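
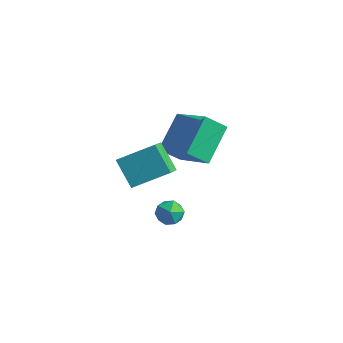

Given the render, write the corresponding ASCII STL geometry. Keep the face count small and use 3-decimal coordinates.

solid 
facet normal -0.487 -0.581 0.652
outer loop
vertex 0.363 0.574 2.114
vertex 0.05 2.136 3.273
vertex -1.475 0.966 1.09
endloop
endfacet
facet normal 0.159 -0.793 -0.588
outer loop
vertex -0.89 1.664 0.307
vertex 0.363 0.574 2.114
vertex -1.475 0.966 1.09
endloop
endfacet
facet normal -0.488 -0.581 0.652
outer loop
vertex -1.475 0.966 1.09
vertex 0.05 2.136 3.273
vertex -1.787 2.529 2.249
endloop
endfacet
facet normal -0.859 0.183 -0.478
outer loop
vertex -1.787 2.529 2.249
vertex -0.89 1.664 0.307
vertex -1.475 0.966 1.09
endloop
endfacet
facet normal 0.859 -0.183 0.479
outer loop
vertex 0.363 0.574 2.114
vertex 0.635 2.834 2.49
vertex 0.05 2.136 3.273
endloop
endfacet
facet normal 0.158 -0.793 -0.588
outer loop
vertex 0.947 1.271 1.331
vertex 0.363 0.574 2.114
vertex -0.89 1.664 0.307
endloop
endfacet
facet normal 0.859 -0.183 0.478
outer loop
vertex 0.947 1.271 1.331
vertex 0.635 2.834 2.49
vertex 0.363 0.574 2.114
endloop
endfacet
facet normal -0.158 0.793 0.588
outer loop
vertex 0.05 2.136 3.273
vertex 0.635 2.834 2.49
vertex -1.787 2.529 2.249
endloop
endfacet
facet normal -0.859 0.183 -0.478
outer loop
vertex -1.203 3.226 1.466
vertex -0.89 1.664 0.307
vertex -1.787 2.529 2.249
endloop
endfacet
facet normal -0.158 0.793 0.588
outer loop
vertex -1.787 2.529 2.249
vertex 0.635 2.834 2.49
vertex -1.203 3.226 1.466
endloop
endfacet
facet normal 0.488 0.581 -0.652
outer loop
vertex -1.203 3.226 1.466
vertex 0.947 1.271 1.331
vertex -0.89 1.664 0.307
endloop
endfacet
facet normal 0.487 0.581 -0.652
outer loop
vertex 0.635 2.834 2.49
vertex 0.947 1.271 1.331
vertex -1.203 3.226 1.466
endloop
endfacet
facet normal -0.919 0.249 -0.305
outer loop
vertex 2.05 -2.535 1.398
vertex 1.815 -3.105 1.64
vertex 1.834 -2.565 2.024
endloop
endfacet
facet normal -0.536 0.831 -0.145
outer loop
vertex 2.05 -2.535 1.398
vertex 1.834 -2.565 2.024
vertex 2.389 -2.232 1.881
endloop
endfacet
facet normal 0.047 0.831 -0.554
outer loop
vertex 2.05 -2.535 1.398
vertex 2.389 -2.232 1.881
vertex 2.712 -2.566 1.408
endloop
endfacet
facet normal 0.026 0.249 -0.968
outer loop
vertex 2.05 -2.535 1.398
vertex 2.712 -2.566 1.408
vertex 2.358 -3.105 1.26
endloop
endfacet
facet normal -0.570 -0.111 -0.814
outer loop
vertex 2.05 -2.535 1.398
vertex 2.358 -3.105 1.26
vertex 1.815 -3.105 1.64
endloop
endfacet
facet normal -0.328 0.778 0.536
outer loop
vertex 2.389 -2.232 1.881
vertex 1.834 -2.565 2.024
vertex 2.362 -2.615 2.42
endloop
endfacet
facet normal -0.947 -0.163 0.277
outer loop
vertex 1.834 -2.565 2.024
vertex 1.815 -3.105 1.64
vertex 2.008 -3.154 2.272
endloop
endfacet
facet normal -0.383 -0.744 -0.548
outer loop
vertex 1.815 -3.105 1.64
vertex 2.358 -3.105 1.26
vertex 2.331 -3.488 1.799
endloop
endfacet
facet normal 0.582 -0.163 -0.797
outer loop
vertex 2.358 -3.105 1.26
vertex 2.712 -2.566 1.408
vertex 2.886 -3.155 1.656
endloop
endfacet
facet normal 0.616 0.777 -0.128
outer loop
vertex 2.712 -2.566 1.408
vertex 2.389 -2.232 1.881
vertex 2.905 -2.615 2.04
endloop
endfacet
facet normal -0.026 -0.249 0.968
outer loop
vertex 2.67 -3.185 2.282
vertex 2.362 -2.615 2.42
vertex 2.008 -3.154 2.272
endloop
endfacet
facet normal -0.047 -0.831 0.554
outer loop
vertex 2.67 -3.185 2.282
vertex 2.008 -3.154 2.272
vertex 2.331 -3.488 1.799
endloop
endfacet
facet normal 0.536 -0.831 0.145
outer loop
vertex 2.67 -3.185 2.282
vertex 2.331 -3.488 1.799
vertex 2.886 -3.155 1.656
endloop
endfacet
facet normal 0.919 -0.249 0.305
outer loop
vertex 2.67 -3.185 2.282
vertex 2.886 -3.155 1.656
vertex 2.905 -2.615 2.04
endloop
endfacet
facet normal 0.570 0.111 0.814
outer loop
vertex 2.67 -3.185 2.282
vertex 2.905 -2.615 2.04
vertex 2.362 -2.615 2.42
endloop
endfacet
facet normal -0.582 0.163 0.797
outer loop
vertex 2.008 -3.154 2.272
vertex 2.362 -2.615 2.42
vertex 1.834 -2.565 2.024
endloop
endfacet
facet normal -0.616 -0.777 0.128
outer loop
vertex 2.331 -3.488 1.799
vertex 2.008 -3.154 2.272
vertex 1.815 -3.105 1.64
endloop
endfacet
facet normal 0.328 -0.778 -0.536
outer loop
vertex 2.886 -3.155 1.656
vertex 2.331 -3.488 1.799
vertex 2.358 -3.105 1.26
endloop
endfacet
facet normal 0.947 0.163 -0.277
outer loop
vertex 2.905 -2.615 2.04
vertex 2.886 -3.155 1.656
vertex 2.712 -2.566 1.408
endloop
endfacet
facet normal 0.383 0.744 0.548
outer loop
vertex 2.362 -2.615 2.42
vertex 2.905 -2.615 2.04
vertex 2.389 -2.232 1.881
endloop
endfacet
facet normal -0.610 -0.650 -0.453
outer loop
vertex -0.619 -1.705 0.874
vertex -1.653 -1.451 1.903
vertex -1.087 -0.779 0.176
endloop
endfacet
facet normal 0.698 -0.171 -0.695
outer loop
vertex -0.007 0.371 0.977
vertex -0.619 -1.705 0.874
vertex -1.087 -0.779 0.176
endloop
endfacet
facet normal -0.610 -0.650 -0.453
outer loop
vertex -1.087 -0.779 0.176
vertex -1.653 -1.451 1.903
vertex -2.121 -0.526 1.205
endloop
endfacet
facet normal -0.374 0.740 -0.558
outer loop
vertex -2.121 -0.526 1.205
vertex -0.007 0.371 0.977
vertex -1.087 -0.779 0.176
endloop
endfacet
facet normal 0.374 -0.740 0.559
outer loop
vertex -0.619 -1.705 0.874
vertex -0.573 -0.301 2.704
vertex -1.653 -1.451 1.903
endloop
endfacet
facet normal 0.698 -0.171 -0.695
outer loop
vertex 0.461 -0.554 1.675
vertex -0.619 -1.705 0.874
vertex -0.007 0.371 0.977
endloop
endfacet
facet normal 0.375 -0.740 0.558
outer loop
vertex 0.461 -0.554 1.675
vertex -0.573 -0.301 2.704
vertex -0.619 -1.705 0.874
endloop
endfacet
facet normal -0.698 0.171 0.695
outer loop
vertex -1.653 -1.451 1.903
vertex -0.573 -0.301 2.704
vertex -2.121 -0.526 1.205
endloop
endfacet
facet normal -0.374 0.740 -0.559
outer loop
vertex -1.041 0.625 2.006
vertex -0.007 0.371 0.977
vertex -2.121 -0.526 1.205
endloop
endfacet
facet normal -0.698 0.171 0.695
outer loop
vertex -2.121 -0.526 1.205
vertex -0.573 -0.301 2.704
vertex -1.041 0.625 2.006
endloop
endfacet
facet normal 0.610 0.650 0.453
outer loop
vertex -1.041 0.625 2.006
vertex 0.461 -0.554 1.675
vertex -0.007 0.371 0.977
endloop
endfacet
facet normal 0.610 0.650 0.453
outer loop
vertex -0.573 -0.301 2.704
vertex 0.461 -0.554 1.675
vertex -1.041 0.625 2.006
endloop
endfacet

endsolid


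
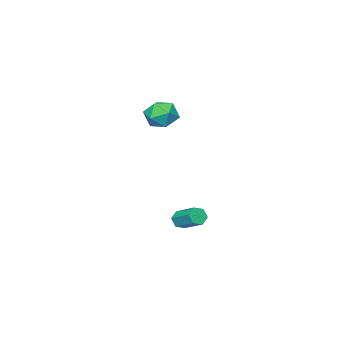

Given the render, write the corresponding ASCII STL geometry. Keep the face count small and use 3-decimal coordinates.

solid 
facet normal -0.699 -0.709 0.090
outer loop
vertex -2.181 -2.976 2.491
vertex -1.606 -3.586 2.151
vertex -1.637 -3.442 3.043
endloop
endfacet
facet normal -0.779 -0.208 0.592
outer loop
vertex -2.181 -2.976 2.491
vertex -1.637 -3.442 3.043
vertex -1.769 -2.558 3.18
endloop
endfacet
facet normal -0.868 0.419 0.265
outer loop
vertex -2.181 -2.976 2.491
vertex -1.769 -2.558 3.18
vertex -1.821 -2.155 2.372
endloop
endfacet
facet normal -0.844 0.306 -0.440
outer loop
vertex -2.181 -2.976 2.491
vertex -1.821 -2.155 2.372
vertex -1.72 -2.79 1.736
endloop
endfacet
facet normal -0.739 -0.392 -0.548
outer loop
vertex -2.181 -2.976 2.491
vertex -1.72 -2.79 1.736
vertex -1.606 -3.586 2.151
endloop
endfacet
facet normal -0.173 -0.176 0.969
outer loop
vertex -1.769 -2.558 3.18
vertex -1.637 -3.442 3.043
vertex -0.94 -2.91 3.264
endloop
endfacet
facet normal -0.045 -0.986 0.158
outer loop
vertex -1.637 -3.442 3.043
vertex -1.606 -3.586 2.151
vertex -0.839 -3.545 2.628
endloop
endfacet
facet normal -0.112 -0.472 -0.875
outer loop
vertex -1.606 -3.586 2.151
vertex -1.72 -2.79 1.736
vertex -0.891 -3.142 1.82
endloop
endfacet
facet normal -0.279 0.657 -0.700
outer loop
vertex -1.72 -2.79 1.736
vertex -1.821 -2.155 2.372
vertex -1.023 -2.258 1.957
endloop
endfacet
facet normal -0.318 0.840 0.439
outer loop
vertex -1.821 -2.155 2.372
vertex -1.769 -2.558 3.18
vertex -1.054 -2.114 2.849
endloop
endfacet
facet normal 0.844 -0.306 0.440
outer loop
vertex -0.479 -2.724 2.509
vertex -0.94 -2.91 3.264
vertex -0.839 -3.545 2.628
endloop
endfacet
facet normal 0.868 -0.419 -0.265
outer loop
vertex -0.479 -2.724 2.509
vertex -0.839 -3.545 2.628
vertex -0.891 -3.142 1.82
endloop
endfacet
facet normal 0.779 0.208 -0.592
outer loop
vertex -0.479 -2.724 2.509
vertex -0.891 -3.142 1.82
vertex -1.023 -2.258 1.957
endloop
endfacet
facet normal 0.699 0.709 -0.090
outer loop
vertex -0.479 -2.724 2.509
vertex -1.023 -2.258 1.957
vertex -1.054 -2.114 2.849
endloop
endfacet
facet normal 0.739 0.392 0.548
outer loop
vertex -0.479 -2.724 2.509
vertex -1.054 -2.114 2.849
vertex -0.94 -2.91 3.264
endloop
endfacet
facet normal 0.279 -0.657 0.700
outer loop
vertex -0.839 -3.545 2.628
vertex -0.94 -2.91 3.264
vertex -1.637 -3.442 3.043
endloop
endfacet
facet normal 0.318 -0.840 -0.439
outer loop
vertex -0.891 -3.142 1.82
vertex -0.839 -3.545 2.628
vertex -1.606 -3.586 2.151
endloop
endfacet
facet normal 0.173 0.176 -0.969
outer loop
vertex -1.023 -2.258 1.957
vertex -0.891 -3.142 1.82
vertex -1.72 -2.79 1.736
endloop
endfacet
facet normal 0.045 0.986 -0.158
outer loop
vertex -1.054 -2.114 2.849
vertex -1.023 -2.258 1.957
vertex -1.821 -2.155 2.372
endloop
endfacet
facet normal 0.112 0.472 0.875
outer loop
vertex -0.94 -2.91 3.264
vertex -1.054 -2.114 2.849
vertex -1.769 -2.558 3.18
endloop
endfacet
facet normal -0.090 -0.878 -0.471
outer loop
vertex -0.999 -1.634 -4.201
vertex -1.443 -1.734 -3.93
vertex -1.468 -1.482 -4.395
endloop
endfacet
facet normal 0.456 0.384 -0.803
outer loop
vertex -0.999 -1.634 -4.201
vertex -1.468 -1.482 -4.395
vertex -0.874 -0.405 -3.542
endloop
endfacet
facet normal 0.455 0.385 -0.803
outer loop
vertex -0.874 -0.405 -3.542
vertex -1.468 -1.482 -4.395
vertex -1.343 -0.253 -3.735
endloop
endfacet
facet normal 0.090 0.877 0.472
outer loop
vertex -0.874 -0.405 -3.542
vertex -1.343 -0.253 -3.735
vertex -1.317 -0.506 -3.27
endloop
endfacet
facet normal -0.090 -0.878 -0.471
outer loop
vertex -1.468 -1.482 -4.395
vertex -1.443 -1.734 -3.93
vertex -1.912 -1.582 -4.124
endloop
endfacet
facet normal -0.538 0.441 -0.719
outer loop
vertex -1.468 -1.482 -4.395
vertex -1.912 -1.582 -4.124
vertex -1.343 -0.253 -3.735
endloop
endfacet
facet normal -0.539 0.441 -0.718
outer loop
vertex -1.343 -0.253 -3.735
vertex -1.912 -1.582 -4.124
vertex -1.787 -0.354 -3.464
endloop
endfacet
facet normal 0.089 0.877 0.472
outer loop
vertex -1.343 -0.253 -3.735
vertex -1.787 -0.354 -3.464
vertex -1.317 -0.506 -3.27
endloop
endfacet
facet normal -0.089 -0.877 -0.471
outer loop
vertex -1.912 -1.582 -4.124
vertex -1.443 -1.734 -3.93
vertex -1.886 -1.835 -3.658
endloop
endfacet
facet normal -0.995 0.055 0.086
outer loop
vertex -1.912 -1.582 -4.124
vertex -1.886 -1.835 -3.658
vertex -1.787 -0.354 -3.464
endloop
endfacet
facet normal -0.995 0.055 0.086
outer loop
vertex -1.787 -0.354 -3.464
vertex -1.886 -1.835 -3.658
vertex -1.761 -0.606 -2.999
endloop
endfacet
facet normal 0.090 0.878 0.471
outer loop
vertex -1.787 -0.354 -3.464
vertex -1.761 -0.606 -2.999
vertex -1.317 -0.506 -3.27
endloop
endfacet
facet normal -0.090 -0.877 -0.472
outer loop
vertex -1.886 -1.835 -3.658
vertex -1.443 -1.734 -3.93
vertex -1.417 -1.987 -3.465
endloop
endfacet
facet normal -0.455 -0.384 0.803
outer loop
vertex -1.886 -1.835 -3.658
vertex -1.417 -1.987 -3.465
vertex -1.761 -0.606 -2.999
endloop
endfacet
facet normal -0.456 -0.384 0.802
outer loop
vertex -1.761 -0.606 -2.999
vertex -1.417 -1.987 -3.465
vertex -1.292 -0.758 -2.805
endloop
endfacet
facet normal 0.090 0.878 0.471
outer loop
vertex -1.761 -0.606 -2.999
vertex -1.292 -0.758 -2.805
vertex -1.317 -0.506 -3.27
endloop
endfacet
facet normal -0.089 -0.877 -0.472
outer loop
vertex -1.417 -1.987 -3.465
vertex -1.443 -1.734 -3.93
vertex -0.973 -1.886 -3.736
endloop
endfacet
facet normal 0.539 -0.440 0.718
outer loop
vertex -1.417 -1.987 -3.465
vertex -0.973 -1.886 -3.736
vertex -1.292 -0.758 -2.805
endloop
endfacet
facet normal 0.538 -0.441 0.719
outer loop
vertex -1.292 -0.758 -2.805
vertex -0.973 -1.886 -3.736
vertex -0.848 -0.658 -3.076
endloop
endfacet
facet normal 0.090 0.878 0.471
outer loop
vertex -1.292 -0.758 -2.805
vertex -0.848 -0.658 -3.076
vertex -1.317 -0.506 -3.27
endloop
endfacet
facet normal -0.090 -0.878 -0.471
outer loop
vertex -0.973 -1.886 -3.736
vertex -1.443 -1.734 -3.93
vertex -0.999 -1.634 -4.201
endloop
endfacet
facet normal 0.995 -0.055 -0.086
outer loop
vertex -0.973 -1.886 -3.736
vertex -0.999 -1.634 -4.201
vertex -0.848 -0.658 -3.076
endloop
endfacet
facet normal 0.995 -0.055 -0.086
outer loop
vertex -0.848 -0.658 -3.076
vertex -0.999 -1.634 -4.201
vertex -0.874 -0.405 -3.542
endloop
endfacet
facet normal 0.089 0.877 0.471
outer loop
vertex -0.848 -0.658 -3.076
vertex -0.874 -0.405 -3.542
vertex -1.317 -0.506 -3.27
endloop
endfacet

endsolid


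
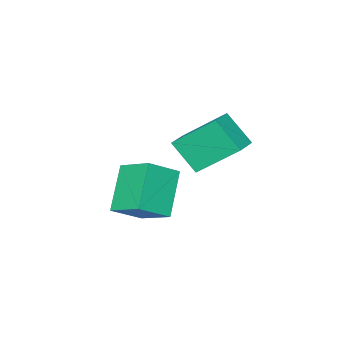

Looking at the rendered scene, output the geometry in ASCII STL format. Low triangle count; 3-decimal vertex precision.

solid 
facet normal -0.575 -0.448 0.685
outer loop
vertex 3.34 -4.075 1.553
vertex 3.199 -2.706 2.33
vertex 2.25 -3.778 0.832
endloop
endfacet
facet normal 0.089 -0.866 -0.491
outer loop
vertex 3.361 -2.914 -0.49
vertex 3.34 -4.075 1.553
vertex 2.25 -3.778 0.832
endloop
endfacet
facet normal -0.576 -0.447 0.685
outer loop
vertex 2.25 -3.778 0.832
vertex 3.199 -2.706 2.33
vertex 2.11 -2.409 1.608
endloop
endfacet
facet normal -0.813 0.222 -0.538
outer loop
vertex 2.11 -2.409 1.608
vertex 3.361 -2.914 -0.49
vertex 2.25 -3.778 0.832
endloop
endfacet
facet normal 0.813 -0.222 0.538
outer loop
vertex 3.34 -4.075 1.553
vertex 4.31 -1.842 1.008
vertex 3.199 -2.706 2.33
endloop
endfacet
facet normal 0.090 -0.866 -0.491
outer loop
vertex 4.45 -3.211 0.232
vertex 3.34 -4.075 1.553
vertex 3.361 -2.914 -0.49
endloop
endfacet
facet normal 0.813 -0.222 0.538
outer loop
vertex 4.45 -3.211 0.232
vertex 4.31 -1.842 1.008
vertex 3.34 -4.075 1.553
endloop
endfacet
facet normal -0.089 0.866 0.491
outer loop
vertex 3.199 -2.706 2.33
vertex 4.31 -1.842 1.008
vertex 2.11 -2.409 1.608
endloop
endfacet
facet normal -0.813 0.222 -0.538
outer loop
vertex 3.22 -1.545 0.287
vertex 3.361 -2.914 -0.49
vertex 2.11 -2.409 1.608
endloop
endfacet
facet normal -0.089 0.866 0.492
outer loop
vertex 2.11 -2.409 1.608
vertex 4.31 -1.842 1.008
vertex 3.22 -1.545 0.287
endloop
endfacet
facet normal 0.576 0.448 -0.684
outer loop
vertex 3.22 -1.545 0.287
vertex 4.45 -3.211 0.232
vertex 3.361 -2.914 -0.49
endloop
endfacet
facet normal 0.575 0.447 -0.685
outer loop
vertex 4.31 -1.842 1.008
vertex 4.45 -3.211 0.232
vertex 3.22 -1.545 0.287
endloop
endfacet
facet normal -0.417 0.610 0.674
outer loop
vertex -1.016 -3.649 2.645
vertex -0.159 -3.251 2.815
vertex -1.281 -2.61 1.54
endloop
endfacet
facet normal -0.893 -0.415 -0.176
outer loop
vertex -0.381 -3.929 0.085
vertex -1.016 -3.649 2.645
vertex -1.281 -2.61 1.54
endloop
endfacet
facet normal -0.416 0.611 0.673
outer loop
vertex -1.281 -2.61 1.54
vertex -0.159 -3.251 2.815
vertex -0.423 -2.212 1.709
endloop
endfacet
facet normal -0.172 0.675 -0.718
outer loop
vertex -0.423 -2.212 1.709
vertex -0.381 -3.929 0.085
vertex -1.281 -2.61 1.54
endloop
endfacet
facet normal 0.171 -0.675 0.718
outer loop
vertex -1.016 -3.649 2.645
vertex 0.741 -4.57 1.36
vertex -0.159 -3.251 2.815
endloop
endfacet
facet normal -0.893 -0.414 -0.176
outer loop
vertex -0.117 -4.968 1.191
vertex -1.016 -3.649 2.645
vertex -0.381 -3.929 0.085
endloop
endfacet
facet normal 0.171 -0.675 0.718
outer loop
vertex -0.117 -4.968 1.191
vertex 0.741 -4.57 1.36
vertex -1.016 -3.649 2.645
endloop
endfacet
facet normal 0.893 0.415 0.176
outer loop
vertex -0.159 -3.251 2.815
vertex 0.741 -4.57 1.36
vertex -0.423 -2.212 1.709
endloop
endfacet
facet normal -0.171 0.675 -0.718
outer loop
vertex 0.476 -3.531 0.255
vertex -0.381 -3.929 0.085
vertex -0.423 -2.212 1.709
endloop
endfacet
facet normal 0.893 0.415 0.176
outer loop
vertex -0.423 -2.212 1.709
vertex 0.741 -4.57 1.36
vertex 0.476 -3.531 0.255
endloop
endfacet
facet normal 0.417 -0.611 -0.673
outer loop
vertex 0.476 -3.531 0.255
vertex -0.117 -4.968 1.191
vertex -0.381 -3.929 0.085
endloop
endfacet
facet normal 0.416 -0.611 -0.674
outer loop
vertex 0.741 -4.57 1.36
vertex -0.117 -4.968 1.191
vertex 0.476 -3.531 0.255
endloop
endfacet

endsolid


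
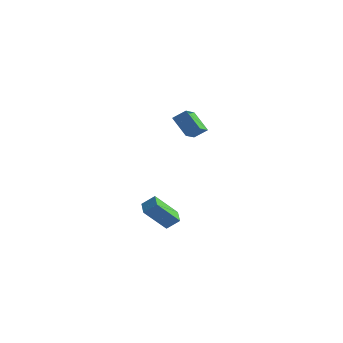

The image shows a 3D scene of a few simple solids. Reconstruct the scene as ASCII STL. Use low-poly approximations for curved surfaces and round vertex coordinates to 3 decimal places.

solid 
facet normal -0.703 -0.384 -0.599
outer loop
vertex 1.136 3.226 2.33
vertex 0.979 4.354 1.79
vertex 2.109 2.912 1.389
endloop
endfacet
facet normal 0.125 -0.895 0.428
outer loop
vertex 2.721 3.246 1.91
vertex 1.136 3.226 2.33
vertex 2.109 2.912 1.389
endloop
endfacet
facet normal -0.703 -0.384 -0.599
outer loop
vertex 2.109 2.912 1.389
vertex 0.979 4.354 1.79
vertex 1.953 4.039 0.849
endloop
endfacet
facet normal 0.700 -0.227 -0.677
outer loop
vertex 1.953 4.039 0.849
vertex 2.721 3.246 1.91
vertex 2.109 2.912 1.389
endloop
endfacet
facet normal -0.700 0.227 0.677
outer loop
vertex 1.136 3.226 2.33
vertex 1.591 4.688 2.311
vertex 0.979 4.354 1.79
endloop
endfacet
facet normal 0.125 -0.895 0.429
outer loop
vertex 1.747 3.561 2.851
vertex 1.136 3.226 2.33
vertex 2.721 3.246 1.91
endloop
endfacet
facet normal -0.701 0.227 0.676
outer loop
vertex 1.747 3.561 2.851
vertex 1.591 4.688 2.311
vertex 1.136 3.226 2.33
endloop
endfacet
facet normal -0.124 0.895 -0.428
outer loop
vertex 0.979 4.354 1.79
vertex 1.591 4.688 2.311
vertex 1.953 4.039 0.849
endloop
endfacet
facet normal 0.701 -0.226 -0.676
outer loop
vertex 2.564 4.374 1.37
vertex 2.721 3.246 1.91
vertex 1.953 4.039 0.849
endloop
endfacet
facet normal -0.125 0.895 -0.428
outer loop
vertex 1.953 4.039 0.849
vertex 1.591 4.688 2.311
vertex 2.564 4.374 1.37
endloop
endfacet
facet normal 0.703 0.384 0.599
outer loop
vertex 2.564 4.374 1.37
vertex 1.747 3.561 2.851
vertex 2.721 3.246 1.91
endloop
endfacet
facet normal 0.703 0.384 0.599
outer loop
vertex 1.591 4.688 2.311
vertex 1.747 3.561 2.851
vertex 2.564 4.374 1.37
endloop
endfacet
facet normal -0.435 -0.516 0.738
outer loop
vertex 4.068 -3.28 -0.563
vertex 3.558 -2.598 -0.387
vertex 3.495 -3.57 -1.104
endloop
endfacet
facet normal 0.588 -0.783 -0.202
outer loop
vertex 4.242 -2.682 -2.373
vertex 4.068 -3.28 -0.563
vertex 3.495 -3.57 -1.104
endloop
endfacet
facet normal -0.435 -0.516 0.738
outer loop
vertex 3.495 -3.57 -1.104
vertex 3.558 -2.598 -0.387
vertex 2.984 -2.888 -0.928
endloop
endfacet
facet normal -0.683 -0.346 -0.644
outer loop
vertex 2.984 -2.888 -0.928
vertex 4.242 -2.682 -2.373
vertex 3.495 -3.57 -1.104
endloop
endfacet
facet normal 0.683 0.345 0.644
outer loop
vertex 4.068 -3.28 -0.563
vertex 4.305 -1.71 -1.656
vertex 3.558 -2.598 -0.387
endloop
endfacet
facet normal 0.587 -0.784 -0.203
outer loop
vertex 4.816 -2.392 -1.832
vertex 4.068 -3.28 -0.563
vertex 4.242 -2.682 -2.373
endloop
endfacet
facet normal 0.683 0.345 0.644
outer loop
vertex 4.816 -2.392 -1.832
vertex 4.305 -1.71 -1.656
vertex 4.068 -3.28 -0.563
endloop
endfacet
facet normal -0.587 0.784 0.203
outer loop
vertex 3.558 -2.598 -0.387
vertex 4.305 -1.71 -1.656
vertex 2.984 -2.888 -0.928
endloop
endfacet
facet normal -0.683 -0.345 -0.644
outer loop
vertex 3.732 -2.0 -2.197
vertex 4.242 -2.682 -2.373
vertex 2.984 -2.888 -0.928
endloop
endfacet
facet normal -0.587 0.784 0.202
outer loop
vertex 2.984 -2.888 -0.928
vertex 4.305 -1.71 -1.656
vertex 3.732 -2.0 -2.197
endloop
endfacet
facet normal 0.435 0.516 -0.738
outer loop
vertex 3.732 -2.0 -2.197
vertex 4.816 -2.392 -1.832
vertex 4.242 -2.682 -2.373
endloop
endfacet
facet normal 0.435 0.516 -0.738
outer loop
vertex 4.305 -1.71 -1.656
vertex 4.816 -2.392 -1.832
vertex 3.732 -2.0 -2.197
endloop
endfacet

endsolid


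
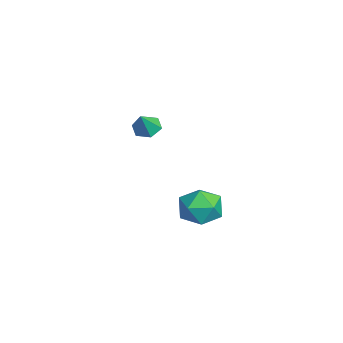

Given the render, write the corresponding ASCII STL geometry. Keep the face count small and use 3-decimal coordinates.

solid 
facet normal -0.988 0.106 -0.112
outer loop
vertex 2.013 1.084 -3.83
vertex 1.891 -0.097 -3.872
vertex 1.834 0.469 -2.829
endloop
endfacet
facet normal -0.716 0.645 0.268
outer loop
vertex 2.013 1.084 -3.83
vertex 1.834 0.469 -2.829
vertex 2.625 1.355 -2.849
endloop
endfacet
facet normal -0.218 0.967 -0.131
outer loop
vertex 2.013 1.084 -3.83
vertex 2.625 1.355 -2.849
vertex 3.172 1.336 -3.903
endloop
endfacet
facet normal -0.184 0.627 -0.757
outer loop
vertex 2.013 1.084 -3.83
vertex 3.172 1.336 -3.903
vertex 2.718 0.439 -4.536
endloop
endfacet
facet normal -0.660 0.095 -0.745
outer loop
vertex 2.013 1.084 -3.83
vertex 2.718 0.439 -4.536
vertex 1.891 -0.097 -3.872
endloop
endfacet
facet normal -0.393 0.370 0.842
outer loop
vertex 2.625 1.355 -2.849
vertex 1.834 0.469 -2.829
vertex 2.882 0.341 -2.284
endloop
endfacet
facet normal -0.834 -0.503 0.227
outer loop
vertex 1.834 0.469 -2.829
vertex 1.891 -0.097 -3.872
vertex 2.428 -0.556 -2.917
endloop
endfacet
facet normal -0.303 -0.521 -0.798
outer loop
vertex 1.891 -0.097 -3.872
vertex 2.718 0.439 -4.536
vertex 2.975 -0.575 -3.971
endloop
endfacet
facet normal 0.466 0.340 -0.817
outer loop
vertex 2.718 0.439 -4.536
vertex 3.172 1.336 -3.903
vertex 3.766 0.311 -3.991
endloop
endfacet
facet normal 0.411 0.890 0.197
outer loop
vertex 3.172 1.336 -3.903
vertex 2.625 1.355 -2.849
vertex 3.709 0.877 -2.948
endloop
endfacet
facet normal 0.184 -0.627 0.757
outer loop
vertex 3.587 -0.304 -2.99
vertex 2.882 0.341 -2.284
vertex 2.428 -0.556 -2.917
endloop
endfacet
facet normal 0.218 -0.967 0.131
outer loop
vertex 3.587 -0.304 -2.99
vertex 2.428 -0.556 -2.917
vertex 2.975 -0.575 -3.971
endloop
endfacet
facet normal 0.716 -0.645 -0.268
outer loop
vertex 3.587 -0.304 -2.99
vertex 2.975 -0.575 -3.971
vertex 3.766 0.311 -3.991
endloop
endfacet
facet normal 0.988 -0.106 0.112
outer loop
vertex 3.587 -0.304 -2.99
vertex 3.766 0.311 -3.991
vertex 3.709 0.877 -2.948
endloop
endfacet
facet normal 0.660 -0.095 0.745
outer loop
vertex 3.587 -0.304 -2.99
vertex 3.709 0.877 -2.948
vertex 2.882 0.341 -2.284
endloop
endfacet
facet normal -0.466 -0.340 0.817
outer loop
vertex 2.428 -0.556 -2.917
vertex 2.882 0.341 -2.284
vertex 1.834 0.469 -2.829
endloop
endfacet
facet normal -0.411 -0.890 -0.197
outer loop
vertex 2.975 -0.575 -3.971
vertex 2.428 -0.556 -2.917
vertex 1.891 -0.097 -3.872
endloop
endfacet
facet normal 0.393 -0.370 -0.842
outer loop
vertex 3.766 0.311 -3.991
vertex 2.975 -0.575 -3.971
vertex 2.718 0.439 -4.536
endloop
endfacet
facet normal 0.834 0.503 -0.227
outer loop
vertex 3.709 0.877 -2.948
vertex 3.766 0.311 -3.991
vertex 3.172 1.336 -3.903
endloop
endfacet
facet normal 0.303 0.521 0.798
outer loop
vertex 2.882 0.341 -2.284
vertex 3.709 0.877 -2.948
vertex 2.625 1.355 -2.849
endloop
endfacet
facet normal -0.509 0.284 -0.813
outer loop
vertex -2.818 -1.276 -1.705
vertex -3.489 -1.396 -1.327
vertex -3.145 -0.696 -1.298
endloop
endfacet
facet normal 0.899 0.419 0.126
outer loop
vertex -2.818 -1.276 -1.705
vertex -3.145 -0.696 -1.298
vertex -2.791 -1.784 -0.213
endloop
endfacet
facet normal -0.510 0.284 -0.812
outer loop
vertex -3.145 -0.696 -1.298
vertex -3.489 -1.396 -1.327
vertex -3.816 -0.816 -0.919
endloop
endfacet
facet normal 0.237 0.724 0.648
outer loop
vertex -3.145 -0.696 -1.298
vertex -3.816 -0.816 -0.919
vertex -2.791 -1.784 -0.213
endloop
endfacet
facet normal -0.510 0.284 -0.812
outer loop
vertex -3.816 -0.816 -0.919
vertex -3.489 -1.396 -1.327
vertex -4.16 -1.516 -0.948
endloop
endfacet
facet normal -0.438 0.179 0.881
outer loop
vertex -3.816 -0.816 -0.919
vertex -4.16 -1.516 -0.948
vertex -2.791 -1.784 -0.213
endloop
endfacet
facet normal -0.510 0.283 -0.812
outer loop
vertex -4.16 -1.516 -0.948
vertex -3.489 -1.396 -1.327
vertex -3.833 -2.095 -1.355
endloop
endfacet
facet normal -0.449 -0.670 0.592
outer loop
vertex -4.16 -1.516 -0.948
vertex -3.833 -2.095 -1.355
vertex -2.791 -1.784 -0.213
endloop
endfacet
facet normal -0.510 0.283 -0.812
outer loop
vertex -3.833 -2.095 -1.355
vertex -3.489 -1.396 -1.327
vertex -3.162 -1.975 -1.734
endloop
endfacet
facet normal 0.214 -0.974 0.070
outer loop
vertex -3.833 -2.095 -1.355
vertex -3.162 -1.975 -1.734
vertex -2.791 -1.784 -0.213
endloop
endfacet
facet normal -0.509 0.284 -0.813
outer loop
vertex -3.162 -1.975 -1.734
vertex -3.489 -1.396 -1.327
vertex -2.818 -1.276 -1.705
endloop
endfacet
facet normal 0.888 -0.430 -0.163
outer loop
vertex -3.162 -1.975 -1.734
vertex -2.818 -1.276 -1.705
vertex -2.791 -1.784 -0.213
endloop
endfacet

endsolid


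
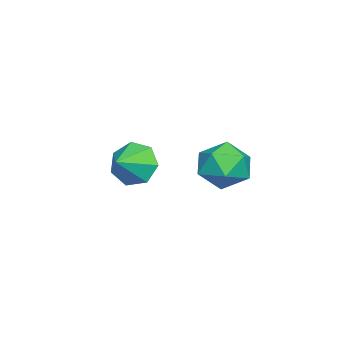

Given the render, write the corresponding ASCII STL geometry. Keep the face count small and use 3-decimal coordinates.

solid 
facet normal 0.180 0.182 0.967
outer loop
vertex 0.418 4.554 3.717
vertex -0.308 3.814 3.991
vertex 0.718 3.534 3.853
endloop
endfacet
facet normal 0.763 0.301 0.572
outer loop
vertex 0.418 4.554 3.717
vertex 0.718 3.534 3.853
vertex 1.109 4.103 3.032
endloop
endfacet
facet normal 0.601 0.795 0.083
outer loop
vertex 0.418 4.554 3.717
vertex 1.109 4.103 3.032
vertex 0.325 4.735 2.663
endloop
endfacet
facet normal -0.081 0.981 0.176
outer loop
vertex 0.418 4.554 3.717
vertex 0.325 4.735 2.663
vertex -0.55 4.557 3.256
endloop
endfacet
facet normal -0.342 0.602 0.721
outer loop
vertex 0.418 4.554 3.717
vertex -0.55 4.557 3.256
vertex -0.308 3.814 3.991
endloop
endfacet
facet normal 0.925 -0.304 0.229
outer loop
vertex 1.109 4.103 3.032
vertex 0.718 3.534 3.853
vertex 0.81 3.083 2.884
endloop
endfacet
facet normal -0.019 -0.496 0.868
outer loop
vertex 0.718 3.534 3.853
vertex -0.308 3.814 3.991
vertex -0.065 2.905 3.477
endloop
endfacet
facet normal -0.863 0.185 0.471
outer loop
vertex -0.308 3.814 3.991
vertex -0.55 4.557 3.256
vertex -0.849 3.537 3.108
endloop
endfacet
facet normal -0.442 0.797 -0.413
outer loop
vertex -0.55 4.557 3.256
vertex 0.325 4.735 2.663
vertex -0.458 4.106 2.287
endloop
endfacet
facet normal 0.663 0.495 -0.562
outer loop
vertex 0.325 4.735 2.663
vertex 1.109 4.103 3.032
vertex 0.568 3.826 2.149
endloop
endfacet
facet normal 0.081 -0.981 -0.176
outer loop
vertex -0.158 3.086 2.423
vertex 0.81 3.083 2.884
vertex -0.065 2.905 3.477
endloop
endfacet
facet normal -0.601 -0.795 -0.083
outer loop
vertex -0.158 3.086 2.423
vertex -0.065 2.905 3.477
vertex -0.849 3.537 3.108
endloop
endfacet
facet normal -0.763 -0.301 -0.572
outer loop
vertex -0.158 3.086 2.423
vertex -0.849 3.537 3.108
vertex -0.458 4.106 2.287
endloop
endfacet
facet normal -0.180 -0.182 -0.967
outer loop
vertex -0.158 3.086 2.423
vertex -0.458 4.106 2.287
vertex 0.568 3.826 2.149
endloop
endfacet
facet normal 0.342 -0.602 -0.721
outer loop
vertex -0.158 3.086 2.423
vertex 0.568 3.826 2.149
vertex 0.81 3.083 2.884
endloop
endfacet
facet normal 0.442 -0.797 0.413
outer loop
vertex -0.065 2.905 3.477
vertex 0.81 3.083 2.884
vertex 0.718 3.534 3.853
endloop
endfacet
facet normal -0.663 -0.495 0.562
outer loop
vertex -0.849 3.537 3.108
vertex -0.065 2.905 3.477
vertex -0.308 3.814 3.991
endloop
endfacet
facet normal -0.925 0.304 -0.229
outer loop
vertex -0.458 4.106 2.287
vertex -0.849 3.537 3.108
vertex -0.55 4.557 3.256
endloop
endfacet
facet normal 0.019 0.496 -0.868
outer loop
vertex 0.568 3.826 2.149
vertex -0.458 4.106 2.287
vertex 0.325 4.735 2.663
endloop
endfacet
facet normal 0.863 -0.185 -0.471
outer loop
vertex 0.81 3.083 2.884
vertex 0.568 3.826 2.149
vertex 1.109 4.103 3.032
endloop
endfacet
facet normal -0.861 0.289 -0.419
outer loop
vertex -2.127 0.499 0.836
vertex -2.639 -0.132 1.452
vertex -2.387 0.844 1.608
endloop
endfacet
facet normal 0.848 0.527 0.050
outer loop
vertex -2.127 0.499 0.836
vertex -2.387 0.844 1.608
vertex -1.581 -0.488 1.968
endloop
endfacet
facet normal -0.861 0.289 -0.419
outer loop
vertex -2.387 0.844 1.608
vertex -2.639 -0.132 1.452
vertex -2.837 0.454 2.263
endloop
endfacet
facet normal 0.539 0.508 0.672
outer loop
vertex -2.387 0.844 1.608
vertex -2.837 0.454 2.263
vertex -1.581 -0.488 1.968
endloop
endfacet
facet normal -0.861 0.289 -0.419
outer loop
vertex -2.837 0.454 2.263
vertex -2.639 -0.132 1.452
vertex -3.138 -0.377 2.308
endloop
endfacet
facet normal 0.212 -0.024 0.977
outer loop
vertex -2.837 0.454 2.263
vertex -3.138 -0.377 2.308
vertex -1.581 -0.488 1.968
endloop
endfacet
facet normal -0.861 0.289 -0.419
outer loop
vertex -3.138 -0.377 2.308
vertex -2.639 -0.132 1.452
vertex -3.063 -1.024 1.708
endloop
endfacet
facet normal 0.113 -0.669 0.735
outer loop
vertex -3.138 -0.377 2.308
vertex -3.063 -1.024 1.708
vertex -1.581 -0.488 1.968
endloop
endfacet
facet normal -0.861 0.289 -0.419
outer loop
vertex -3.063 -1.024 1.708
vertex -2.639 -0.132 1.452
vertex -2.669 -0.999 0.916
endloop
endfacet
facet normal 0.317 -0.940 0.128
outer loop
vertex -3.063 -1.024 1.708
vertex -2.669 -0.999 0.916
vertex -1.581 -0.488 1.968
endloop
endfacet
facet normal -0.861 0.289 -0.419
outer loop
vertex -2.669 -0.999 0.916
vertex -2.639 -0.132 1.452
vertex -2.253 -0.321 0.528
endloop
endfacet
facet normal 0.671 -0.633 -0.386
outer loop
vertex -2.669 -0.999 0.916
vertex -2.253 -0.321 0.528
vertex -1.581 -0.488 1.968
endloop
endfacet
facet normal -0.861 0.290 -0.419
outer loop
vertex -2.253 -0.321 0.528
vertex -2.639 -0.132 1.452
vertex -2.127 0.499 0.836
endloop
endfacet
facet normal 0.907 0.019 -0.421
outer loop
vertex -2.253 -0.321 0.528
vertex -2.127 0.499 0.836
vertex -1.581 -0.488 1.968
endloop
endfacet

endsolid


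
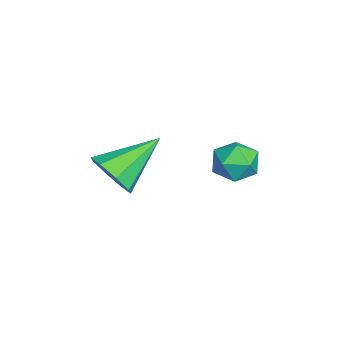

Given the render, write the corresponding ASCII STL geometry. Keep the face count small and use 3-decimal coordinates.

solid 
facet normal -0.995 0.015 -0.098
outer loop
vertex -0.588 1.421 1.802
vertex -0.602 0.697 1.833
vertex -0.656 1.087 2.442
endloop
endfacet
facet normal -0.763 0.603 0.234
outer loop
vertex -0.588 1.421 1.802
vertex -0.656 1.087 2.442
vertex -0.22 1.663 2.379
endloop
endfacet
facet normal -0.301 0.933 -0.199
outer loop
vertex -0.588 1.421 1.802
vertex -0.22 1.663 2.379
vertex 0.103 1.629 1.731
endloop
endfacet
facet normal -0.247 0.550 -0.798
outer loop
vertex -0.588 1.421 1.802
vertex 0.103 1.629 1.731
vertex -0.133 1.032 1.393
endloop
endfacet
facet normal -0.677 -0.018 -0.736
outer loop
vertex -0.588 1.421 1.802
vertex -0.133 1.032 1.393
vertex -0.602 0.697 1.833
endloop
endfacet
facet normal -0.411 0.401 0.819
outer loop
vertex -0.22 1.663 2.379
vertex -0.656 1.087 2.442
vertex -0.007 1.088 2.767
endloop
endfacet
facet normal -0.785 -0.550 0.283
outer loop
vertex -0.656 1.087 2.442
vertex -0.602 0.697 1.833
vertex -0.243 0.491 2.429
endloop
endfacet
facet normal -0.270 -0.605 -0.749
outer loop
vertex -0.602 0.697 1.833
vertex -0.133 1.032 1.393
vertex 0.08 0.457 1.781
endloop
endfacet
facet normal 0.425 0.313 -0.849
outer loop
vertex -0.133 1.032 1.393
vertex 0.103 1.629 1.731
vertex 0.516 1.033 1.718
endloop
endfacet
facet normal 0.338 0.934 0.119
outer loop
vertex 0.103 1.629 1.731
vertex -0.22 1.663 2.379
vertex 0.462 1.423 2.327
endloop
endfacet
facet normal 0.247 -0.550 0.798
outer loop
vertex 0.448 0.699 2.358
vertex -0.007 1.088 2.767
vertex -0.243 0.491 2.429
endloop
endfacet
facet normal 0.301 -0.933 0.199
outer loop
vertex 0.448 0.699 2.358
vertex -0.243 0.491 2.429
vertex 0.08 0.457 1.781
endloop
endfacet
facet normal 0.763 -0.603 -0.234
outer loop
vertex 0.448 0.699 2.358
vertex 0.08 0.457 1.781
vertex 0.516 1.033 1.718
endloop
endfacet
facet normal 0.995 -0.015 0.098
outer loop
vertex 0.448 0.699 2.358
vertex 0.516 1.033 1.718
vertex 0.462 1.423 2.327
endloop
endfacet
facet normal 0.677 0.018 0.736
outer loop
vertex 0.448 0.699 2.358
vertex 0.462 1.423 2.327
vertex -0.007 1.088 2.767
endloop
endfacet
facet normal -0.425 -0.313 0.849
outer loop
vertex -0.243 0.491 2.429
vertex -0.007 1.088 2.767
vertex -0.656 1.087 2.442
endloop
endfacet
facet normal -0.338 -0.934 -0.119
outer loop
vertex 0.08 0.457 1.781
vertex -0.243 0.491 2.429
vertex -0.602 0.697 1.833
endloop
endfacet
facet normal 0.411 -0.401 -0.819
outer loop
vertex 0.516 1.033 1.718
vertex 0.08 0.457 1.781
vertex -0.133 1.032 1.393
endloop
endfacet
facet normal 0.785 0.550 -0.283
outer loop
vertex 0.462 1.423 2.327
vertex 0.516 1.033 1.718
vertex 0.103 1.629 1.731
endloop
endfacet
facet normal 0.270 0.605 0.749
outer loop
vertex -0.007 1.088 2.767
vertex 0.462 1.423 2.327
vertex -0.22 1.663 2.379
endloop
endfacet
facet normal 0.474 -0.726 -0.498
outer loop
vertex 1.86 -2.402 3.391
vertex 1.548 -2.154 2.732
vertex 2.194 -1.999 3.121
endloop
endfacet
facet normal 0.441 0.218 0.871
outer loop
vertex 1.86 -2.402 3.391
vertex 2.194 -1.999 3.121
vertex 0.732 -0.906 3.588
endloop
endfacet
facet normal 0.474 -0.726 -0.498
outer loop
vertex 2.194 -1.999 3.121
vertex 1.548 -2.154 2.732
vertex 2.15 -1.686 2.623
endloop
endfacet
facet normal 0.629 0.682 0.373
outer loop
vertex 2.194 -1.999 3.121
vertex 2.15 -1.686 2.623
vertex 0.732 -0.906 3.588
endloop
endfacet
facet normal 0.474 -0.726 -0.498
outer loop
vertex 2.15 -1.686 2.623
vertex 1.548 -2.154 2.732
vertex 1.753 -1.648 2.189
endloop
endfacet
facet normal 0.342 0.910 -0.233
outer loop
vertex 2.15 -1.686 2.623
vertex 1.753 -1.648 2.189
vertex 0.732 -0.906 3.588
endloop
endfacet
facet normal 0.475 -0.726 -0.497
outer loop
vertex 1.753 -1.648 2.189
vertex 1.548 -2.154 2.732
vertex 1.236 -1.907 2.073
endloop
endfacet
facet normal -0.252 0.767 -0.590
outer loop
vertex 1.753 -1.648 2.189
vertex 1.236 -1.907 2.073
vertex 0.732 -0.906 3.588
endloop
endfacet
facet normal 0.475 -0.726 -0.497
outer loop
vertex 1.236 -1.907 2.073
vertex 1.548 -2.154 2.732
vertex 0.902 -2.31 2.343
endloop
endfacet
facet normal -0.804 0.337 -0.490
outer loop
vertex 1.236 -1.907 2.073
vertex 0.902 -2.31 2.343
vertex 0.732 -0.906 3.588
endloop
endfacet
facet normal 0.475 -0.726 -0.498
outer loop
vertex 0.902 -2.31 2.343
vertex 1.548 -2.154 2.732
vertex 0.947 -2.622 2.841
endloop
endfacet
facet normal -0.992 -0.128 0.009
outer loop
vertex 0.902 -2.31 2.343
vertex 0.947 -2.622 2.841
vertex 0.732 -0.906 3.588
endloop
endfacet
facet normal 0.475 -0.726 -0.497
outer loop
vertex 0.947 -2.622 2.841
vertex 1.548 -2.154 2.732
vertex 1.343 -2.66 3.275
endloop
endfacet
facet normal -0.706 -0.355 0.613
outer loop
vertex 0.947 -2.622 2.841
vertex 1.343 -2.66 3.275
vertex 0.732 -0.906 3.588
endloop
endfacet
facet normal 0.474 -0.726 -0.498
outer loop
vertex 1.343 -2.66 3.275
vertex 1.548 -2.154 2.732
vertex 1.86 -2.402 3.391
endloop
endfacet
facet normal -0.112 -0.212 0.971
outer loop
vertex 1.343 -2.66 3.275
vertex 1.86 -2.402 3.391
vertex 0.732 -0.906 3.588
endloop
endfacet

endsolid


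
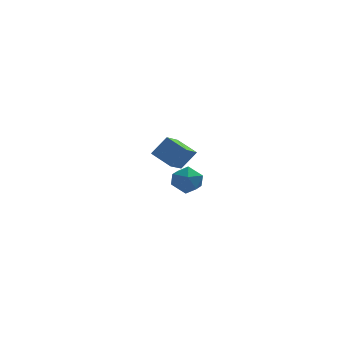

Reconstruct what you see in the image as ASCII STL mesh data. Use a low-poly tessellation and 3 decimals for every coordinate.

solid 
facet normal -0.727 0.542 0.422
outer loop
vertex 2.022 2.17 -1.574
vertex 2.747 2.411 -0.636
vertex 2.512 3.361 -2.26
endloop
endfacet
facet normal -0.600 -0.200 -0.775
outer loop
vertex 3.413 2.689 -2.784
vertex 2.022 2.17 -1.574
vertex 2.512 3.361 -2.26
endloop
endfacet
facet normal -0.727 0.542 0.422
outer loop
vertex 2.512 3.361 -2.26
vertex 2.747 2.411 -0.636
vertex 3.237 3.603 -1.322
endloop
endfacet
facet normal 0.336 0.816 -0.470
outer loop
vertex 3.237 3.603 -1.322
vertex 3.413 2.689 -2.784
vertex 2.512 3.361 -2.26
endloop
endfacet
facet normal -0.336 -0.817 0.469
outer loop
vertex 2.022 2.17 -1.574
vertex 3.648 1.739 -1.16
vertex 2.747 2.411 -0.636
endloop
endfacet
facet normal -0.600 -0.199 -0.775
outer loop
vertex 2.923 1.497 -2.098
vertex 2.022 2.17 -1.574
vertex 3.413 2.689 -2.784
endloop
endfacet
facet normal -0.336 -0.816 0.470
outer loop
vertex 2.923 1.497 -2.098
vertex 3.648 1.739 -1.16
vertex 2.022 2.17 -1.574
endloop
endfacet
facet normal 0.600 0.200 0.775
outer loop
vertex 2.747 2.411 -0.636
vertex 3.648 1.739 -1.16
vertex 3.237 3.603 -1.322
endloop
endfacet
facet normal 0.336 0.816 -0.470
outer loop
vertex 4.138 2.93 -1.846
vertex 3.413 2.689 -2.784
vertex 3.237 3.603 -1.322
endloop
endfacet
facet normal 0.600 0.200 0.775
outer loop
vertex 3.237 3.603 -1.322
vertex 3.648 1.739 -1.16
vertex 4.138 2.93 -1.846
endloop
endfacet
facet normal 0.727 -0.542 -0.422
outer loop
vertex 4.138 2.93 -1.846
vertex 2.923 1.497 -2.098
vertex 3.413 2.689 -2.784
endloop
endfacet
facet normal 0.727 -0.542 -0.422
outer loop
vertex 3.648 1.739 -1.16
vertex 2.923 1.497 -2.098
vertex 4.138 2.93 -1.846
endloop
endfacet
facet normal -0.608 0.741 -0.285
outer loop
vertex 3.6 -2.685 -1.191
vertex 2.958 -3.16 -1.058
vertex 3.247 -2.694 -0.462
endloop
endfacet
facet normal -0.009 1.000 0.008
outer loop
vertex 3.6 -2.685 -1.191
vertex 3.247 -2.694 -0.462
vertex 4.055 -2.686 -0.521
endloop
endfacet
facet normal 0.544 0.754 -0.368
outer loop
vertex 3.6 -2.685 -1.191
vertex 4.055 -2.686 -0.521
vertex 4.264 -3.146 -1.154
endloop
endfacet
facet normal 0.288 0.343 -0.894
outer loop
vertex 3.6 -2.685 -1.191
vertex 4.264 -3.146 -1.154
vertex 3.586 -3.439 -1.485
endloop
endfacet
facet normal -0.423 0.336 -0.842
outer loop
vertex 3.6 -2.685 -1.191
vertex 3.586 -3.439 -1.485
vertex 2.958 -3.16 -1.058
endloop
endfacet
facet normal 0.042 0.740 0.671
outer loop
vertex 4.055 -2.686 -0.521
vertex 3.247 -2.694 -0.462
vertex 3.694 -3.161 0.025
endloop
endfacet
facet normal -0.926 0.322 0.197
outer loop
vertex 3.247 -2.694 -0.462
vertex 2.958 -3.16 -1.058
vertex 3.016 -3.454 -0.306
endloop
endfacet
facet normal -0.627 -0.333 -0.704
outer loop
vertex 2.958 -3.16 -1.058
vertex 3.586 -3.439 -1.485
vertex 3.225 -3.914 -0.939
endloop
endfacet
facet normal 0.524 -0.321 -0.789
outer loop
vertex 3.586 -3.439 -1.485
vertex 4.264 -3.146 -1.154
vertex 4.033 -3.906 -0.998
endloop
endfacet
facet normal 0.938 0.342 0.061
outer loop
vertex 4.264 -3.146 -1.154
vertex 4.055 -2.686 -0.521
vertex 4.322 -3.44 -0.402
endloop
endfacet
facet normal -0.288 -0.343 0.894
outer loop
vertex 3.68 -3.915 -0.269
vertex 3.694 -3.161 0.025
vertex 3.016 -3.454 -0.306
endloop
endfacet
facet normal -0.544 -0.754 0.368
outer loop
vertex 3.68 -3.915 -0.269
vertex 3.016 -3.454 -0.306
vertex 3.225 -3.914 -0.939
endloop
endfacet
facet normal 0.009 -1.000 -0.008
outer loop
vertex 3.68 -3.915 -0.269
vertex 3.225 -3.914 -0.939
vertex 4.033 -3.906 -0.998
endloop
endfacet
facet normal 0.608 -0.741 0.285
outer loop
vertex 3.68 -3.915 -0.269
vertex 4.033 -3.906 -0.998
vertex 4.322 -3.44 -0.402
endloop
endfacet
facet normal 0.423 -0.336 0.842
outer loop
vertex 3.68 -3.915 -0.269
vertex 4.322 -3.44 -0.402
vertex 3.694 -3.161 0.025
endloop
endfacet
facet normal -0.524 0.321 0.789
outer loop
vertex 3.016 -3.454 -0.306
vertex 3.694 -3.161 0.025
vertex 3.247 -2.694 -0.462
endloop
endfacet
facet normal -0.938 -0.342 -0.061
outer loop
vertex 3.225 -3.914 -0.939
vertex 3.016 -3.454 -0.306
vertex 2.958 -3.16 -1.058
endloop
endfacet
facet normal -0.042 -0.740 -0.671
outer loop
vertex 4.033 -3.906 -0.998
vertex 3.225 -3.914 -0.939
vertex 3.586 -3.439 -1.485
endloop
endfacet
facet normal 0.926 -0.322 -0.197
outer loop
vertex 4.322 -3.44 -0.402
vertex 4.033 -3.906 -0.998
vertex 4.264 -3.146 -1.154
endloop
endfacet
facet normal 0.627 0.333 0.704
outer loop
vertex 3.694 -3.161 0.025
vertex 4.322 -3.44 -0.402
vertex 4.055 -2.686 -0.521
endloop
endfacet

endsolid


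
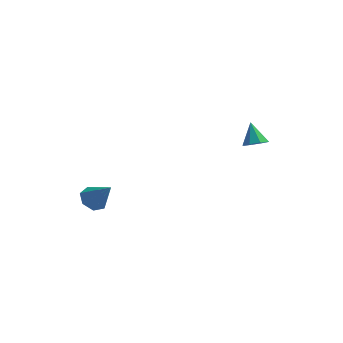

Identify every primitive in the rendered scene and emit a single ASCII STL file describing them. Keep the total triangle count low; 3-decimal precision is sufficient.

solid 
facet normal 0.308 -0.521 -0.796
outer loop
vertex 2.827 2.419 -1.764
vertex 2.538 2.867 -2.169
vertex 3.144 2.801 -1.891
endloop
endfacet
facet normal 0.516 -0.147 0.844
outer loop
vertex 2.827 2.419 -1.764
vertex 3.144 2.801 -1.891
vertex 2.142 3.533 -1.151
endloop
endfacet
facet normal 0.309 -0.521 -0.796
outer loop
vertex 3.144 2.801 -1.891
vertex 2.538 2.867 -2.169
vertex 3.106 3.222 -2.181
endloop
endfacet
facet normal 0.719 0.437 0.541
outer loop
vertex 3.144 2.801 -1.891
vertex 3.106 3.222 -2.181
vertex 2.142 3.533 -1.151
endloop
endfacet
facet normal 0.308 -0.521 -0.796
outer loop
vertex 3.106 3.222 -2.181
vertex 2.538 2.867 -2.169
vertex 2.735 3.435 -2.464
endloop
endfacet
facet normal 0.422 0.898 0.123
outer loop
vertex 3.106 3.222 -2.181
vertex 2.735 3.435 -2.464
vertex 2.142 3.533 -1.151
endloop
endfacet
facet normal 0.310 -0.521 -0.795
outer loop
vertex 2.735 3.435 -2.464
vertex 2.538 2.867 -2.169
vertex 2.249 3.315 -2.575
endloop
endfacet
facet normal -0.201 0.966 -0.163
outer loop
vertex 2.735 3.435 -2.464
vertex 2.249 3.315 -2.575
vertex 2.142 3.533 -1.151
endloop
endfacet
facet normal 0.310 -0.521 -0.795
outer loop
vertex 2.249 3.315 -2.575
vertex 2.538 2.867 -2.169
vertex 1.932 2.932 -2.448
endloop
endfacet
facet normal -0.786 0.600 -0.151
outer loop
vertex 2.249 3.315 -2.575
vertex 1.932 2.932 -2.448
vertex 2.142 3.533 -1.151
endloop
endfacet
facet normal 0.311 -0.520 -0.796
outer loop
vertex 1.932 2.932 -2.448
vertex 2.538 2.867 -2.169
vertex 1.97 2.511 -2.158
endloop
endfacet
facet normal -0.988 0.016 0.153
outer loop
vertex 1.932 2.932 -2.448
vertex 1.97 2.511 -2.158
vertex 2.142 3.533 -1.151
endloop
endfacet
facet normal 0.311 -0.521 -0.795
outer loop
vertex 1.97 2.511 -2.158
vertex 2.538 2.867 -2.169
vertex 2.341 2.299 -1.874
endloop
endfacet
facet normal -0.691 -0.445 0.570
outer loop
vertex 1.97 2.511 -2.158
vertex 2.341 2.299 -1.874
vertex 2.142 3.533 -1.151
endloop
endfacet
facet normal 0.309 -0.521 -0.796
outer loop
vertex 2.341 2.299 -1.874
vertex 2.538 2.867 -2.169
vertex 2.827 2.419 -1.764
endloop
endfacet
facet normal -0.067 -0.512 0.856
outer loop
vertex 2.341 2.299 -1.874
vertex 2.827 2.419 -1.764
vertex 2.142 3.533 -1.151
endloop
endfacet
facet normal -0.603 0.241 -0.761
outer loop
vertex -3.526 -2.232 -4.205
vertex -4.073 -2.091 -3.727
vertex -3.557 -1.628 -3.989
endloop
endfacet
facet normal 0.969 0.126 -0.213
outer loop
vertex -3.526 -2.232 -4.205
vertex -3.557 -1.628 -3.989
vertex -3.127 -2.469 -2.533
endloop
endfacet
facet normal -0.603 0.242 -0.760
outer loop
vertex -3.557 -1.628 -3.989
vertex -4.073 -2.091 -3.727
vertex -3.977 -1.373 -3.575
endloop
endfacet
facet normal 0.657 0.721 0.222
outer loop
vertex -3.557 -1.628 -3.989
vertex -3.977 -1.373 -3.575
vertex -3.127 -2.469 -2.533
endloop
endfacet
facet normal -0.602 0.242 -0.761
outer loop
vertex -3.977 -1.373 -3.575
vertex -4.073 -2.091 -3.727
vertex -4.469 -1.658 -3.276
endloop
endfacet
facet normal 0.028 0.700 0.713
outer loop
vertex -3.977 -1.373 -3.575
vertex -4.469 -1.658 -3.276
vertex -3.127 -2.469 -2.533
endloop
endfacet
facet normal -0.602 0.241 -0.761
outer loop
vertex -4.469 -1.658 -3.276
vertex -4.073 -2.091 -3.727
vertex -4.662 -2.269 -3.317
endloop
endfacet
facet normal -0.445 0.081 0.892
outer loop
vertex -4.469 -1.658 -3.276
vertex -4.662 -2.269 -3.317
vertex -3.127 -2.469 -2.533
endloop
endfacet
facet normal -0.603 0.243 -0.760
outer loop
vertex -4.662 -2.269 -3.317
vertex -4.073 -2.091 -3.727
vertex -4.412 -2.745 -3.667
endloop
endfacet
facet normal -0.405 -0.670 0.622
outer loop
vertex -4.662 -2.269 -3.317
vertex -4.412 -2.745 -3.667
vertex -3.127 -2.469 -2.533
endloop
endfacet
facet normal -0.602 0.242 -0.761
outer loop
vertex -4.412 -2.745 -3.667
vertex -4.073 -2.091 -3.727
vertex -3.906 -2.729 -4.062
endloop
endfacet
facet normal 0.116 -0.987 0.109
outer loop
vertex -4.412 -2.745 -3.667
vertex -3.906 -2.729 -4.062
vertex -3.127 -2.469 -2.533
endloop
endfacet
facet normal -0.602 0.242 -0.761
outer loop
vertex -3.906 -2.729 -4.062
vertex -4.073 -2.091 -3.727
vertex -3.526 -2.232 -4.205
endloop
endfacet
facet normal 0.728 -0.633 -0.263
outer loop
vertex -3.906 -2.729 -4.062
vertex -3.526 -2.232 -4.205
vertex -3.127 -2.469 -2.533
endloop
endfacet

endsolid


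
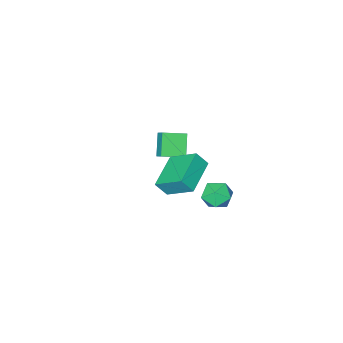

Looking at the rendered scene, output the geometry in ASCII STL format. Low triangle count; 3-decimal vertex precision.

solid 
facet normal -0.427 -0.534 0.730
outer loop
vertex -1.957 -3.263 -0.988
vertex -3.277 -2.655 -1.315
vertex -2.134 -3.989 -1.622
endloop
endfacet
facet normal 0.886 -0.408 0.220
outer loop
vertex -1.443 -3.125 -2.805
vertex -1.957 -3.263 -0.988
vertex -2.134 -3.989 -1.622
endloop
endfacet
facet normal -0.426 -0.533 0.731
outer loop
vertex -2.134 -3.989 -1.622
vertex -3.277 -2.655 -1.315
vertex -3.455 -3.381 -1.949
endloop
endfacet
facet normal -0.181 -0.741 -0.647
outer loop
vertex -3.455 -3.381 -1.949
vertex -1.443 -3.125 -2.805
vertex -2.134 -3.989 -1.622
endloop
endfacet
facet normal 0.181 0.741 0.647
outer loop
vertex -1.957 -3.263 -0.988
vertex -2.586 -1.791 -2.498
vertex -3.277 -2.655 -1.315
endloop
endfacet
facet normal 0.886 -0.409 0.220
outer loop
vertex -1.265 -2.399 -2.171
vertex -1.957 -3.263 -0.988
vertex -1.443 -3.125 -2.805
endloop
endfacet
facet normal 0.181 0.741 0.647
outer loop
vertex -1.265 -2.399 -2.171
vertex -2.586 -1.791 -2.498
vertex -1.957 -3.263 -0.988
endloop
endfacet
facet normal -0.886 0.409 -0.219
outer loop
vertex -3.277 -2.655 -1.315
vertex -2.586 -1.791 -2.498
vertex -3.455 -3.381 -1.949
endloop
endfacet
facet normal -0.181 -0.741 -0.647
outer loop
vertex -2.763 -2.517 -3.132
vertex -1.443 -3.125 -2.805
vertex -3.455 -3.381 -1.949
endloop
endfacet
facet normal -0.886 0.408 -0.220
outer loop
vertex -3.455 -3.381 -1.949
vertex -2.586 -1.791 -2.498
vertex -2.763 -2.517 -3.132
endloop
endfacet
facet normal 0.427 0.533 -0.730
outer loop
vertex -2.763 -2.517 -3.132
vertex -1.265 -2.399 -2.171
vertex -1.443 -3.125 -2.805
endloop
endfacet
facet normal 0.426 0.534 -0.730
outer loop
vertex -2.586 -1.791 -2.498
vertex -1.265 -2.399 -2.171
vertex -2.763 -2.517 -3.132
endloop
endfacet
facet normal -0.814 -0.525 0.249
outer loop
vertex 1.308 2.224 2.616
vertex 0.675 3.733 3.73
vertex 0.803 2.617 1.796
endloop
endfacet
facet normal 0.320 -0.763 -0.562
outer loop
vertex 2.585 3.767 1.25
vertex 1.308 2.224 2.616
vertex 0.803 2.617 1.796
endloop
endfacet
facet normal -0.814 -0.525 0.249
outer loop
vertex 0.803 2.617 1.796
vertex 0.675 3.733 3.73
vertex 0.17 4.127 2.91
endloop
endfacet
facet normal -0.485 0.378 -0.788
outer loop
vertex 0.17 4.127 2.91
vertex 2.585 3.767 1.25
vertex 0.803 2.617 1.796
endloop
endfacet
facet normal 0.486 -0.378 0.788
outer loop
vertex 1.308 2.224 2.616
vertex 2.457 4.883 3.184
vertex 0.675 3.733 3.73
endloop
endfacet
facet normal 0.319 -0.762 -0.563
outer loop
vertex 3.09 3.373 2.07
vertex 1.308 2.224 2.616
vertex 2.585 3.767 1.25
endloop
endfacet
facet normal 0.485 -0.378 0.788
outer loop
vertex 3.09 3.373 2.07
vertex 2.457 4.883 3.184
vertex 1.308 2.224 2.616
endloop
endfacet
facet normal -0.319 0.762 0.563
outer loop
vertex 0.675 3.733 3.73
vertex 2.457 4.883 3.184
vertex 0.17 4.127 2.91
endloop
endfacet
facet normal -0.485 0.378 -0.788
outer loop
vertex 1.952 5.276 2.364
vertex 2.585 3.767 1.25
vertex 0.17 4.127 2.91
endloop
endfacet
facet normal -0.319 0.763 0.562
outer loop
vertex 0.17 4.127 2.91
vertex 2.457 4.883 3.184
vertex 1.952 5.276 2.364
endloop
endfacet
facet normal 0.814 0.525 -0.249
outer loop
vertex 1.952 5.276 2.364
vertex 3.09 3.373 2.07
vertex 2.585 3.767 1.25
endloop
endfacet
facet normal 0.814 0.525 -0.249
outer loop
vertex 2.457 4.883 3.184
vertex 3.09 3.373 2.07
vertex 1.952 5.276 2.364
endloop
endfacet
facet normal -0.753 0.506 0.421
outer loop
vertex -3.39 1.676 -3.508
vertex -2.965 1.528 -2.57
vertex -2.713 2.369 -3.129
endloop
endfacet
facet normal -0.626 0.742 -0.240
outer loop
vertex -3.39 1.676 -3.508
vertex -2.713 2.369 -3.129
vertex -2.664 2.087 -4.13
endloop
endfacet
facet normal -0.699 0.192 -0.689
outer loop
vertex -3.39 1.676 -3.508
vertex -2.664 2.087 -4.13
vertex -2.885 1.072 -4.189
endloop
endfacet
facet normal -0.871 -0.384 -0.306
outer loop
vertex -3.39 1.676 -3.508
vertex -2.885 1.072 -4.189
vertex -3.071 0.726 -3.225
endloop
endfacet
facet normal -0.905 -0.191 0.380
outer loop
vertex -3.39 1.676 -3.508
vertex -3.071 0.726 -3.225
vertex -2.965 1.528 -2.57
endloop
endfacet
facet normal 0.053 0.962 -0.268
outer loop
vertex -2.664 2.087 -4.13
vertex -2.713 2.369 -3.129
vertex -1.789 2.194 -3.575
endloop
endfacet
facet normal -0.154 0.579 0.801
outer loop
vertex -2.713 2.369 -3.129
vertex -2.965 1.528 -2.57
vertex -1.975 1.848 -2.611
endloop
endfacet
facet normal -0.399 -0.548 0.735
outer loop
vertex -2.965 1.528 -2.57
vertex -3.071 0.726 -3.225
vertex -2.196 0.833 -2.67
endloop
endfacet
facet normal -0.344 -0.861 -0.375
outer loop
vertex -3.071 0.726 -3.225
vertex -2.885 1.072 -4.189
vertex -2.147 0.551 -3.671
endloop
endfacet
facet normal -0.064 0.072 -0.995
outer loop
vertex -2.885 1.072 -4.189
vertex -2.664 2.087 -4.13
vertex -1.895 1.392 -4.23
endloop
endfacet
facet normal 0.871 0.384 0.306
outer loop
vertex -1.47 1.244 -3.292
vertex -1.789 2.194 -3.575
vertex -1.975 1.848 -2.611
endloop
endfacet
facet normal 0.699 -0.192 0.689
outer loop
vertex -1.47 1.244 -3.292
vertex -1.975 1.848 -2.611
vertex -2.196 0.833 -2.67
endloop
endfacet
facet normal 0.626 -0.742 0.240
outer loop
vertex -1.47 1.244 -3.292
vertex -2.196 0.833 -2.67
vertex -2.147 0.551 -3.671
endloop
endfacet
facet normal 0.753 -0.506 -0.421
outer loop
vertex -1.47 1.244 -3.292
vertex -2.147 0.551 -3.671
vertex -1.895 1.392 -4.23
endloop
endfacet
facet normal 0.905 0.191 -0.380
outer loop
vertex -1.47 1.244 -3.292
vertex -1.895 1.392 -4.23
vertex -1.789 2.194 -3.575
endloop
endfacet
facet normal 0.344 0.861 0.375
outer loop
vertex -1.975 1.848 -2.611
vertex -1.789 2.194 -3.575
vertex -2.713 2.369 -3.129
endloop
endfacet
facet normal 0.064 -0.072 0.995
outer loop
vertex -2.196 0.833 -2.67
vertex -1.975 1.848 -2.611
vertex -2.965 1.528 -2.57
endloop
endfacet
facet normal -0.053 -0.962 0.268
outer loop
vertex -2.147 0.551 -3.671
vertex -2.196 0.833 -2.67
vertex -3.071 0.726 -3.225
endloop
endfacet
facet normal 0.154 -0.579 -0.801
outer loop
vertex -1.895 1.392 -4.23
vertex -2.147 0.551 -3.671
vertex -2.885 1.072 -4.189
endloop
endfacet
facet normal 0.399 0.548 -0.735
outer loop
vertex -1.789 2.194 -3.575
vertex -1.895 1.392 -4.23
vertex -2.664 2.087 -4.13
endloop
endfacet

endsolid


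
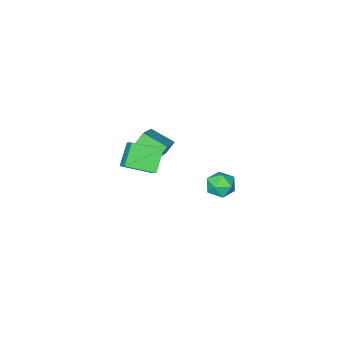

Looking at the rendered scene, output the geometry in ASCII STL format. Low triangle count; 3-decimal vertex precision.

solid 
facet normal -0.638 0.052 0.768
outer loop
vertex -0.457 -5.172 1.55
vertex 0.993 -4.056 2.68
vertex -1.073 -3.755 0.943
endloop
endfacet
facet normal -0.675 -0.518 -0.525
outer loop
vertex -0.473 -3.804 0.22
vertex -0.457 -5.172 1.55
vertex -1.073 -3.755 0.943
endloop
endfacet
facet normal -0.638 0.052 0.768
outer loop
vertex -1.073 -3.755 0.943
vertex 0.993 -4.056 2.68
vertex 0.377 -2.64 2.072
endloop
endfacet
facet normal -0.371 0.853 -0.366
outer loop
vertex 0.377 -2.64 2.072
vertex -0.473 -3.804 0.22
vertex -1.073 -3.755 0.943
endloop
endfacet
facet normal 0.371 -0.853 0.366
outer loop
vertex -0.457 -5.172 1.55
vertex 1.593 -4.105 1.957
vertex 0.993 -4.056 2.68
endloop
endfacet
facet normal -0.674 -0.519 -0.526
outer loop
vertex 0.143 -5.22 0.828
vertex -0.457 -5.172 1.55
vertex -0.473 -3.804 0.22
endloop
endfacet
facet normal 0.372 -0.853 0.366
outer loop
vertex 0.143 -5.22 0.828
vertex 1.593 -4.105 1.957
vertex -0.457 -5.172 1.55
endloop
endfacet
facet normal 0.675 0.519 0.525
outer loop
vertex 0.993 -4.056 2.68
vertex 1.593 -4.105 1.957
vertex 0.377 -2.64 2.072
endloop
endfacet
facet normal -0.372 0.853 -0.366
outer loop
vertex 0.977 -2.688 1.35
vertex -0.473 -3.804 0.22
vertex 0.377 -2.64 2.072
endloop
endfacet
facet normal 0.674 0.518 0.526
outer loop
vertex 0.377 -2.64 2.072
vertex 1.593 -4.105 1.957
vertex 0.977 -2.688 1.35
endloop
endfacet
facet normal 0.638 -0.052 -0.768
outer loop
vertex 0.977 -2.688 1.35
vertex 0.143 -5.22 0.828
vertex -0.473 -3.804 0.22
endloop
endfacet
facet normal 0.638 -0.052 -0.768
outer loop
vertex 1.593 -4.105 1.957
vertex 0.143 -5.22 0.828
vertex 0.977 -2.688 1.35
endloop
endfacet
facet normal -0.954 0.203 -0.220
outer loop
vertex 0.929 3.897 3.023
vertex 0.726 2.995 3.069
vertex 0.664 3.523 3.826
endloop
endfacet
facet normal -0.653 0.746 0.132
outer loop
vertex 0.929 3.897 3.023
vertex 0.664 3.523 3.826
vertex 1.358 4.134 3.807
endloop
endfacet
facet normal -0.087 0.966 -0.244
outer loop
vertex 0.929 3.897 3.023
vertex 1.358 4.134 3.807
vertex 1.85 3.984 3.038
endloop
endfacet
facet normal -0.039 0.558 -0.829
outer loop
vertex 0.929 3.897 3.023
vertex 1.85 3.984 3.038
vertex 1.459 3.28 2.582
endloop
endfacet
facet normal -0.575 0.088 -0.814
outer loop
vertex 0.929 3.897 3.023
vertex 1.459 3.28 2.582
vertex 0.726 2.995 3.069
endloop
endfacet
facet normal -0.419 0.499 0.759
outer loop
vertex 1.358 4.134 3.807
vertex 0.664 3.523 3.826
vertex 1.421 3.38 4.338
endloop
endfacet
facet normal -0.906 -0.379 0.190
outer loop
vertex 0.664 3.523 3.826
vertex 0.726 2.995 3.069
vertex 1.03 2.676 3.882
endloop
endfacet
facet normal -0.291 -0.567 -0.770
outer loop
vertex 0.726 2.995 3.069
vertex 1.459 3.28 2.582
vertex 1.522 2.526 3.113
endloop
endfacet
facet normal 0.575 0.196 -0.795
outer loop
vertex 1.459 3.28 2.582
vertex 1.85 3.984 3.038
vertex 2.216 3.137 3.094
endloop
endfacet
facet normal 0.496 0.855 0.150
outer loop
vertex 1.85 3.984 3.038
vertex 1.358 4.134 3.807
vertex 2.154 3.665 3.851
endloop
endfacet
facet normal 0.039 -0.558 0.829
outer loop
vertex 1.951 2.763 3.897
vertex 1.421 3.38 4.338
vertex 1.03 2.676 3.882
endloop
endfacet
facet normal 0.087 -0.966 0.244
outer loop
vertex 1.951 2.763 3.897
vertex 1.03 2.676 3.882
vertex 1.522 2.526 3.113
endloop
endfacet
facet normal 0.653 -0.746 -0.132
outer loop
vertex 1.951 2.763 3.897
vertex 1.522 2.526 3.113
vertex 2.216 3.137 3.094
endloop
endfacet
facet normal 0.954 -0.203 0.220
outer loop
vertex 1.951 2.763 3.897
vertex 2.216 3.137 3.094
vertex 2.154 3.665 3.851
endloop
endfacet
facet normal 0.575 -0.088 0.814
outer loop
vertex 1.951 2.763 3.897
vertex 2.154 3.665 3.851
vertex 1.421 3.38 4.338
endloop
endfacet
facet normal -0.575 -0.196 0.795
outer loop
vertex 1.03 2.676 3.882
vertex 1.421 3.38 4.338
vertex 0.664 3.523 3.826
endloop
endfacet
facet normal -0.496 -0.855 -0.150
outer loop
vertex 1.522 2.526 3.113
vertex 1.03 2.676 3.882
vertex 0.726 2.995 3.069
endloop
endfacet
facet normal 0.419 -0.499 -0.759
outer loop
vertex 2.216 3.137 3.094
vertex 1.522 2.526 3.113
vertex 1.459 3.28 2.582
endloop
endfacet
facet normal 0.906 0.379 -0.190
outer loop
vertex 2.154 3.665 3.851
vertex 2.216 3.137 3.094
vertex 1.85 3.984 3.038
endloop
endfacet
facet normal 0.291 0.567 0.770
outer loop
vertex 1.421 3.38 4.338
vertex 2.154 3.665 3.851
vertex 1.358 4.134 3.807
endloop
endfacet
facet normal -0.732 0.596 -0.329
outer loop
vertex 1.543 -1.513 3.238
vertex 2.543 -0.902 2.12
vertex 1.155 -2.47 2.369
endloop
endfacet
facet normal -0.617 -0.377 0.691
outer loop
vertex 2.517 -3.578 2.98
vertex 1.543 -1.513 3.238
vertex 1.155 -2.47 2.369
endloop
endfacet
facet normal -0.733 0.596 -0.328
outer loop
vertex 1.155 -2.47 2.369
vertex 2.543 -0.902 2.12
vertex 2.154 -1.858 1.25
endloop
endfacet
facet normal -0.288 -0.709 -0.644
outer loop
vertex 2.154 -1.858 1.25
vertex 2.517 -3.578 2.98
vertex 1.155 -2.47 2.369
endloop
endfacet
facet normal 0.287 0.709 0.644
outer loop
vertex 1.543 -1.513 3.238
vertex 3.905 -2.01 2.731
vertex 2.543 -0.902 2.12
endloop
endfacet
facet normal -0.617 -0.377 0.691
outer loop
vertex 2.906 -2.622 3.85
vertex 1.543 -1.513 3.238
vertex 2.517 -3.578 2.98
endloop
endfacet
facet normal 0.287 0.709 0.644
outer loop
vertex 2.906 -2.622 3.85
vertex 3.905 -2.01 2.731
vertex 1.543 -1.513 3.238
endloop
endfacet
facet normal 0.617 0.377 -0.691
outer loop
vertex 2.543 -0.902 2.12
vertex 3.905 -2.01 2.731
vertex 2.154 -1.858 1.25
endloop
endfacet
facet normal -0.287 -0.709 -0.644
outer loop
vertex 3.517 -2.967 1.862
vertex 2.517 -3.578 2.98
vertex 2.154 -1.858 1.25
endloop
endfacet
facet normal 0.617 0.377 -0.691
outer loop
vertex 2.154 -1.858 1.25
vertex 3.905 -2.01 2.731
vertex 3.517 -2.967 1.862
endloop
endfacet
facet normal 0.732 -0.597 0.329
outer loop
vertex 3.517 -2.967 1.862
vertex 2.906 -2.622 3.85
vertex 2.517 -3.578 2.98
endloop
endfacet
facet normal 0.733 -0.596 0.329
outer loop
vertex 3.905 -2.01 2.731
vertex 2.906 -2.622 3.85
vertex 3.517 -2.967 1.862
endloop
endfacet

endsolid


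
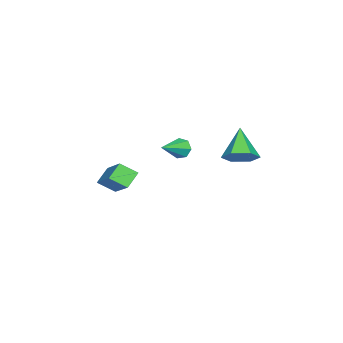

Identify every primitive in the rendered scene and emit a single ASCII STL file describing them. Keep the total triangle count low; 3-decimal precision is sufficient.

solid 
facet normal -0.849 0.335 -0.409
outer loop
vertex 2.04 0.455 2.005
vertex 1.746 0.105 2.328
vertex 1.902 0.632 2.436
endloop
endfacet
facet normal 0.697 0.714 -0.070
outer loop
vertex 2.04 0.455 2.005
vertex 1.902 0.632 2.436
vertex 2.994 -0.385 2.932
endloop
endfacet
facet normal -0.848 0.335 -0.411
outer loop
vertex 1.902 0.632 2.436
vertex 1.746 0.105 2.328
vertex 1.646 0.413 2.786
endloop
endfacet
facet normal 0.328 0.674 0.662
outer loop
vertex 1.902 0.632 2.436
vertex 1.646 0.413 2.786
vertex 2.994 -0.385 2.932
endloop
endfacet
facet normal -0.849 0.334 -0.410
outer loop
vertex 1.646 0.413 2.786
vertex 1.746 0.105 2.328
vertex 1.466 -0.039 2.791
endloop
endfacet
facet normal -0.082 0.044 0.996
outer loop
vertex 1.646 0.413 2.786
vertex 1.466 -0.039 2.791
vertex 2.994 -0.385 2.932
endloop
endfacet
facet normal -0.849 0.333 -0.410
outer loop
vertex 1.466 -0.039 2.791
vertex 1.746 0.105 2.328
vertex 1.497 -0.382 2.448
endloop
endfacet
facet normal -0.221 -0.700 0.680
outer loop
vertex 1.466 -0.039 2.791
vertex 1.497 -0.382 2.448
vertex 2.994 -0.385 2.932
endloop
endfacet
facet normal -0.849 0.333 -0.411
outer loop
vertex 1.497 -0.382 2.448
vertex 1.746 0.105 2.328
vertex 1.716 -0.358 2.015
endloop
endfacet
facet normal 0.014 -0.999 -0.048
outer loop
vertex 1.497 -0.382 2.448
vertex 1.716 -0.358 2.015
vertex 2.994 -0.385 2.932
endloop
endfacet
facet normal -0.849 0.333 -0.411
outer loop
vertex 1.716 -0.358 2.015
vertex 1.746 0.105 2.328
vertex 1.957 0.014 1.818
endloop
endfacet
facet normal 0.445 -0.627 -0.639
outer loop
vertex 1.716 -0.358 2.015
vertex 1.957 0.014 1.818
vertex 2.994 -0.385 2.932
endloop
endfacet
facet normal -0.849 0.334 -0.411
outer loop
vertex 1.957 0.014 1.818
vertex 1.746 0.105 2.328
vertex 2.04 0.455 2.005
endloop
endfacet
facet normal 0.749 0.134 -0.649
outer loop
vertex 1.957 0.014 1.818
vertex 2.04 0.455 2.005
vertex 2.994 -0.385 2.932
endloop
endfacet
facet normal -0.724 0.285 0.628
outer loop
vertex 1.198 -3.374 0.308
vertex 2.621 -2.352 1.484
vertex 1.059 -2.58 -0.213
endloop
endfacet
facet normal -0.675 -0.484 -0.557
outer loop
vertex 1.739 -2.848 -0.804
vertex 1.198 -3.374 0.308
vertex 1.059 -2.58 -0.213
endloop
endfacet
facet normal -0.724 0.286 0.628
outer loop
vertex 1.059 -2.58 -0.213
vertex 2.621 -2.352 1.484
vertex 2.482 -1.558 0.962
endloop
endfacet
facet normal -0.146 0.827 -0.543
outer loop
vertex 2.482 -1.558 0.962
vertex 1.739 -2.848 -0.804
vertex 1.059 -2.58 -0.213
endloop
endfacet
facet normal 0.146 -0.827 0.543
outer loop
vertex 1.198 -3.374 0.308
vertex 3.301 -2.62 0.893
vertex 2.621 -2.352 1.484
endloop
endfacet
facet normal -0.674 -0.484 -0.557
outer loop
vertex 1.878 -3.642 -0.282
vertex 1.198 -3.374 0.308
vertex 1.739 -2.848 -0.804
endloop
endfacet
facet normal 0.145 -0.827 0.543
outer loop
vertex 1.878 -3.642 -0.282
vertex 3.301 -2.62 0.893
vertex 1.198 -3.374 0.308
endloop
endfacet
facet normal 0.675 0.484 0.557
outer loop
vertex 2.621 -2.352 1.484
vertex 3.301 -2.62 0.893
vertex 2.482 -1.558 0.962
endloop
endfacet
facet normal -0.145 0.827 -0.543
outer loop
vertex 3.162 -1.826 0.372
vertex 1.739 -2.848 -0.804
vertex 2.482 -1.558 0.962
endloop
endfacet
facet normal 0.674 0.484 0.558
outer loop
vertex 2.482 -1.558 0.962
vertex 3.301 -2.62 0.893
vertex 3.162 -1.826 0.372
endloop
endfacet
facet normal 0.724 -0.286 -0.628
outer loop
vertex 3.162 -1.826 0.372
vertex 1.878 -3.642 -0.282
vertex 1.739 -2.848 -0.804
endloop
endfacet
facet normal 0.724 -0.286 -0.628
outer loop
vertex 3.301 -2.62 0.893
vertex 1.878 -3.642 -0.282
vertex 3.162 -1.826 0.372
endloop
endfacet
facet normal 0.684 0.197 -0.702
outer loop
vertex 2.036 3.264 2.633
vertex 1.648 2.736 2.107
vertex 1.432 3.548 2.124
endloop
endfacet
facet normal -0.162 0.767 0.620
outer loop
vertex 2.036 3.264 2.633
vertex 1.432 3.548 2.124
vertex 0.492 2.404 3.293
endloop
endfacet
facet normal 0.685 0.197 -0.701
outer loop
vertex 1.432 3.548 2.124
vertex 1.648 2.736 2.107
vertex 1.044 3.021 1.597
endloop
endfacet
facet normal -0.789 0.614 -0.033
outer loop
vertex 1.432 3.548 2.124
vertex 1.044 3.021 1.597
vertex 0.492 2.404 3.293
endloop
endfacet
facet normal 0.685 0.197 -0.701
outer loop
vertex 1.044 3.021 1.597
vertex 1.648 2.736 2.107
vertex 1.26 2.209 1.58
endloop
endfacet
facet normal -0.897 -0.231 -0.376
outer loop
vertex 1.044 3.021 1.597
vertex 1.26 2.209 1.58
vertex 0.492 2.404 3.293
endloop
endfacet
facet normal 0.685 0.197 -0.701
outer loop
vertex 1.26 2.209 1.58
vertex 1.648 2.736 2.107
vertex 1.864 1.925 2.09
endloop
endfacet
facet normal -0.379 -0.923 -0.065
outer loop
vertex 1.26 2.209 1.58
vertex 1.864 1.925 2.09
vertex 0.492 2.404 3.293
endloop
endfacet
facet normal 0.684 0.197 -0.703
outer loop
vertex 1.864 1.925 2.09
vertex 1.648 2.736 2.107
vertex 2.253 2.452 2.616
endloop
endfacet
facet normal 0.247 -0.770 0.588
outer loop
vertex 1.864 1.925 2.09
vertex 2.253 2.452 2.616
vertex 0.492 2.404 3.293
endloop
endfacet
facet normal 0.684 0.197 -0.703
outer loop
vertex 2.253 2.452 2.616
vertex 1.648 2.736 2.107
vertex 2.036 3.264 2.633
endloop
endfacet
facet normal 0.356 0.076 0.931
outer loop
vertex 2.253 2.452 2.616
vertex 2.036 3.264 2.633
vertex 0.492 2.404 3.293
endloop
endfacet

endsolid


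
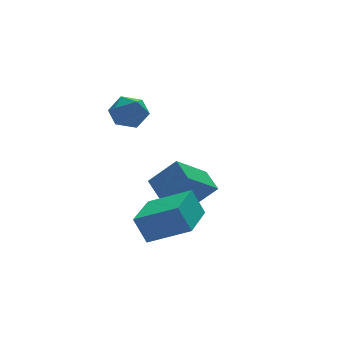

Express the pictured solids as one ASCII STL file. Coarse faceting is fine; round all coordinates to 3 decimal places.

solid 
facet normal -0.645 0.290 -0.707
outer loop
vertex 0.793 -1.143 -3.063
vertex 0.752 -0.177 -2.629
vertex 2.213 -0.601 -4.136
endloop
endfacet
facet normal 0.038 -0.911 -0.410
outer loop
vertex 3.148 -1.023 -3.111
vertex 0.793 -1.143 -3.063
vertex 2.213 -0.601 -4.136
endloop
endfacet
facet normal -0.645 0.291 -0.707
outer loop
vertex 2.213 -0.601 -4.136
vertex 0.752 -0.177 -2.629
vertex 2.172 0.365 -3.701
endloop
endfacet
facet normal 0.763 0.292 -0.576
outer loop
vertex 2.172 0.365 -3.701
vertex 3.148 -1.023 -3.111
vertex 2.213 -0.601 -4.136
endloop
endfacet
facet normal -0.763 -0.291 0.576
outer loop
vertex 0.793 -1.143 -3.063
vertex 1.687 -0.599 -1.604
vertex 0.752 -0.177 -2.629
endloop
endfacet
facet normal 0.038 -0.911 -0.410
outer loop
vertex 1.728 -1.565 -2.039
vertex 0.793 -1.143 -3.063
vertex 3.148 -1.023 -3.111
endloop
endfacet
facet normal -0.763 -0.292 0.576
outer loop
vertex 1.728 -1.565 -2.039
vertex 1.687 -0.599 -1.604
vertex 0.793 -1.143 -3.063
endloop
endfacet
facet normal -0.038 0.911 0.410
outer loop
vertex 0.752 -0.177 -2.629
vertex 1.687 -0.599 -1.604
vertex 2.172 0.365 -3.701
endloop
endfacet
facet normal 0.763 0.291 -0.577
outer loop
vertex 3.107 -0.057 -2.677
vertex 3.148 -1.023 -3.111
vertex 2.172 0.365 -3.701
endloop
endfacet
facet normal -0.038 0.911 0.410
outer loop
vertex 2.172 0.365 -3.701
vertex 1.687 -0.599 -1.604
vertex 3.107 -0.057 -2.677
endloop
endfacet
facet normal 0.645 -0.290 0.707
outer loop
vertex 3.107 -0.057 -2.677
vertex 1.728 -1.565 -2.039
vertex 3.148 -1.023 -3.111
endloop
endfacet
facet normal 0.645 -0.291 0.707
outer loop
vertex 1.687 -0.599 -1.604
vertex 1.728 -1.565 -2.039
vertex 3.107 -0.057 -2.677
endloop
endfacet
facet normal -0.603 -0.795 0.057
outer loop
vertex 0.348 -3.881 -2.158
vertex -0.935 -2.962 -2.913
vertex 0.709 -4.229 -3.193
endloop
endfacet
facet normal 0.733 -0.525 0.432
outer loop
vertex 1.915 -2.638 -3.307
vertex 0.348 -3.881 -2.158
vertex 0.709 -4.229 -3.193
endloop
endfacet
facet normal -0.603 -0.795 0.058
outer loop
vertex 0.709 -4.229 -3.193
vertex -0.935 -2.962 -2.913
vertex -0.575 -3.31 -3.948
endloop
endfacet
facet normal 0.313 -0.302 -0.900
outer loop
vertex -0.575 -3.31 -3.948
vertex 1.915 -2.638 -3.307
vertex 0.709 -4.229 -3.193
endloop
endfacet
facet normal -0.313 0.302 0.900
outer loop
vertex 0.348 -3.881 -2.158
vertex 0.271 -1.371 -3.027
vertex -0.935 -2.962 -2.913
endloop
endfacet
facet normal 0.733 -0.525 0.432
outer loop
vertex 1.555 -2.29 -2.272
vertex 0.348 -3.881 -2.158
vertex 1.915 -2.638 -3.307
endloop
endfacet
facet normal -0.313 0.302 0.900
outer loop
vertex 1.555 -2.29 -2.272
vertex 0.271 -1.371 -3.027
vertex 0.348 -3.881 -2.158
endloop
endfacet
facet normal -0.733 0.525 -0.432
outer loop
vertex -0.935 -2.962 -2.913
vertex 0.271 -1.371 -3.027
vertex -0.575 -3.31 -3.948
endloop
endfacet
facet normal 0.313 -0.302 -0.900
outer loop
vertex 0.632 -1.719 -4.062
vertex 1.915 -2.638 -3.307
vertex -0.575 -3.31 -3.948
endloop
endfacet
facet normal -0.733 0.525 -0.432
outer loop
vertex -0.575 -3.31 -3.948
vertex 0.271 -1.371 -3.027
vertex 0.632 -1.719 -4.062
endloop
endfacet
facet normal 0.603 0.795 -0.057
outer loop
vertex 0.632 -1.719 -4.062
vertex 1.555 -2.29 -2.272
vertex 1.915 -2.638 -3.307
endloop
endfacet
facet normal 0.603 0.796 -0.057
outer loop
vertex 0.271 -1.371 -3.027
vertex 1.555 -2.29 -2.272
vertex 0.632 -1.719 -4.062
endloop
endfacet
facet normal -1.000 -0.009 -0.003
outer loop
vertex -0.668 0.036 1.103
vertex -0.661 -0.652 0.697
vertex -0.663 -0.66 1.496
endloop
endfacet
facet normal -0.750 0.321 0.578
outer loop
vertex -0.668 0.036 1.103
vertex -0.663 -0.66 1.496
vertex -0.208 -0.054 1.75
endloop
endfacet
facet normal -0.342 0.866 0.364
outer loop
vertex -0.668 0.036 1.103
vertex -0.208 -0.054 1.75
vertex 0.076 0.328 1.107
endloop
endfacet
facet normal -0.341 0.873 -0.350
outer loop
vertex -0.668 0.036 1.103
vertex 0.076 0.328 1.107
vertex -0.205 -0.042 0.457
endloop
endfacet
facet normal -0.747 0.332 -0.576
outer loop
vertex -0.668 0.036 1.103
vertex -0.205 -0.042 0.457
vertex -0.661 -0.652 0.697
endloop
endfacet
facet normal -0.334 -0.140 0.932
outer loop
vertex -0.208 -0.054 1.75
vertex -0.663 -0.66 1.496
vertex 0.085 -0.798 1.743
endloop
endfacet
facet normal -0.740 -0.673 -0.009
outer loop
vertex -0.663 -0.66 1.496
vertex -0.661 -0.652 0.697
vertex -0.196 -1.168 1.093
endloop
endfacet
facet normal -0.330 -0.121 -0.936
outer loop
vertex -0.661 -0.652 0.697
vertex -0.205 -0.042 0.457
vertex 0.088 -0.786 0.45
endloop
endfacet
facet normal 0.327 0.753 -0.570
outer loop
vertex -0.205 -0.042 0.457
vertex 0.076 0.328 1.107
vertex 0.543 -0.18 0.704
endloop
endfacet
facet normal 0.326 0.743 0.585
outer loop
vertex 0.076 0.328 1.107
vertex -0.208 -0.054 1.75
vertex 0.541 -0.188 1.503
endloop
endfacet
facet normal 0.341 -0.873 0.350
outer loop
vertex 0.548 -0.876 1.097
vertex 0.085 -0.798 1.743
vertex -0.196 -1.168 1.093
endloop
endfacet
facet normal 0.342 -0.866 -0.364
outer loop
vertex 0.548 -0.876 1.097
vertex -0.196 -1.168 1.093
vertex 0.088 -0.786 0.45
endloop
endfacet
facet normal 0.750 -0.321 -0.578
outer loop
vertex 0.548 -0.876 1.097
vertex 0.088 -0.786 0.45
vertex 0.543 -0.18 0.704
endloop
endfacet
facet normal 1.000 0.009 0.003
outer loop
vertex 0.548 -0.876 1.097
vertex 0.543 -0.18 0.704
vertex 0.541 -0.188 1.503
endloop
endfacet
facet normal 0.747 -0.332 0.576
outer loop
vertex 0.548 -0.876 1.097
vertex 0.541 -0.188 1.503
vertex 0.085 -0.798 1.743
endloop
endfacet
facet normal -0.327 -0.753 0.570
outer loop
vertex -0.196 -1.168 1.093
vertex 0.085 -0.798 1.743
vertex -0.663 -0.66 1.496
endloop
endfacet
facet normal -0.326 -0.743 -0.585
outer loop
vertex 0.088 -0.786 0.45
vertex -0.196 -1.168 1.093
vertex -0.661 -0.652 0.697
endloop
endfacet
facet normal 0.334 0.140 -0.932
outer loop
vertex 0.543 -0.18 0.704
vertex 0.088 -0.786 0.45
vertex -0.205 -0.042 0.457
endloop
endfacet
facet normal 0.740 0.673 0.009
outer loop
vertex 0.541 -0.188 1.503
vertex 0.543 -0.18 0.704
vertex 0.076 0.328 1.107
endloop
endfacet
facet normal 0.330 0.121 0.936
outer loop
vertex 0.085 -0.798 1.743
vertex 0.541 -0.188 1.503
vertex -0.208 -0.054 1.75
endloop
endfacet

endsolid
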